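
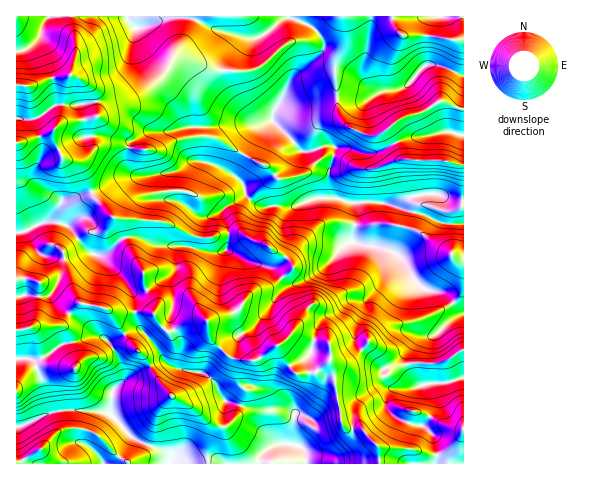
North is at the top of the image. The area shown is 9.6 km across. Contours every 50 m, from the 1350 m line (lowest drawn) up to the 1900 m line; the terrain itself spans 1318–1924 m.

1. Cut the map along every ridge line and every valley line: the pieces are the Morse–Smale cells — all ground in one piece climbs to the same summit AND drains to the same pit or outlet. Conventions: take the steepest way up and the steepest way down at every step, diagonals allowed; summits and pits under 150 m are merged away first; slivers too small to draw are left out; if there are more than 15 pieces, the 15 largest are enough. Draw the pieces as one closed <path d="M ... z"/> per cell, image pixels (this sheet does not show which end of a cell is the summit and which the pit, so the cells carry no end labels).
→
<path d="M463 16l-446 0-1 216 9 0 23-11 15 3 9 6 18 23 6 2 9-1 17-15 8-3 10 2 18 8 28 0 27 7 14-4 19 12 28 8 16 15 11-2 20-12 26-26 8-2 20 4 23 9 16 24 9 9 8 3 13 1 14 17 5 3z"/><path d="M52 221l-12 3-15 8-9 2 1 153 12-16 10-5 37 2 1-8-7-28-6-6-5 0 21-23 21 3 15 6 36 0 15 19 5 0 24-12 8 0 3 2 4 18 18 18 6 2 21 1 22-15 13 24 7 5 18-2 13-12 5 17 8 46 4 5 16 1 4 4 13 14 2 17 83-1 0-85-20 6-24 2-8-11-5-12 0-6 5-10 8-10 18-4 13-13 13-7-5-2-15-19-13-1-8-3-9-9-12-20-7-6-20-7-25-4-7 4-22 24-20 12-11 2-16-15-28-8-19-12-14 4-27-7-28 0-18-8-10-2-8 3-17 15-9 1-6-2-9-9-13-18z"/><path d="M82 303l-5 2-18 21 5 0 6 6 7 28-1 8-37-2-14 9-9 13 1 39 7-1 30-14 48 0 11 4 20 22 31 13 5 5 0 8 89 0 3-9 6-6 10-5 24 2 4 7 1 11 74-1-1-16-13-14-4-4-16-1-4-5-8-46-5-17-13 12-18 2-7-5-13-24-22 15-15 0-12-3-18-18-4-18-3-2-8 0-24 12-5 0-15-19-36 0-15-6z"/><path d="M87 410l-33 2-30 14-7 1-1 36 153 0 0-7-5-5-31-13-23-24z"/><path d="M463 314l-12 6-13 13-18 4-8 10-5 10 0 6 5 12 8 11 29-4 15-5z"/><path d="M292 444l-15 0-10 5-6 6-2 8 46 1 0-11-2-5z"/>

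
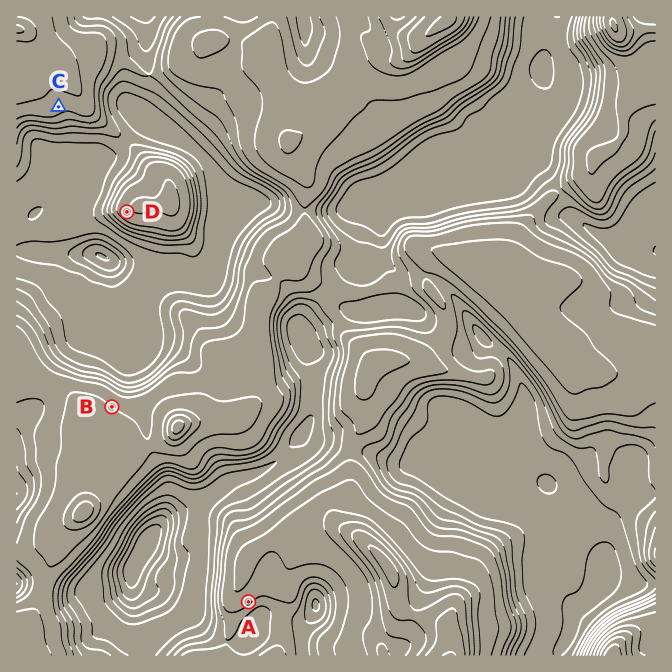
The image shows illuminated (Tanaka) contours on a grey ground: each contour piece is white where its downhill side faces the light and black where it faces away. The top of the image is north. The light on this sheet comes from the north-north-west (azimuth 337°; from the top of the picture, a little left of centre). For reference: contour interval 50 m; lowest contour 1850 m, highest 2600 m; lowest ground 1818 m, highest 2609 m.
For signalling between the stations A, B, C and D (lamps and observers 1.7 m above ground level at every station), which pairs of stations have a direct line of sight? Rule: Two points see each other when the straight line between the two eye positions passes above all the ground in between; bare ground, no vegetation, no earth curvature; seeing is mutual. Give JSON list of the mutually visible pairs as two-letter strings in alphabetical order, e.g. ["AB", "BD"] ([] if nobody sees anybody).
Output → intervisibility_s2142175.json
["BC", "BD", "CD"]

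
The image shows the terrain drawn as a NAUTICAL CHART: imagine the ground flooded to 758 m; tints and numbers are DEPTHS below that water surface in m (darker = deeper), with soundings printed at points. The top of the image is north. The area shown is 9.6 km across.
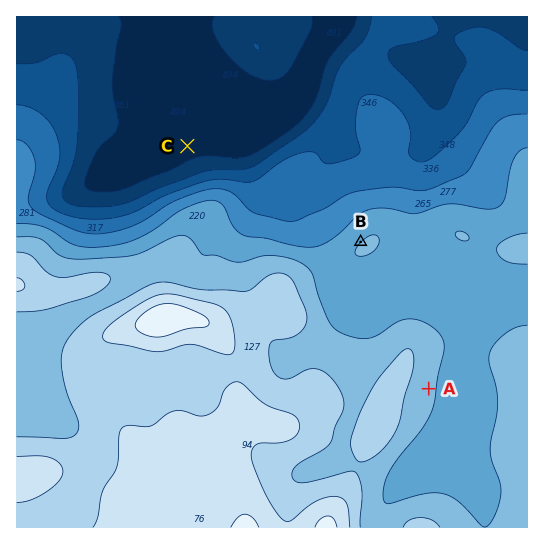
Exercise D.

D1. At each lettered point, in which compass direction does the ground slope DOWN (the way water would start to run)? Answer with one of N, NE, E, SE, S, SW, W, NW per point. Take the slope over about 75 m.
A E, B NW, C N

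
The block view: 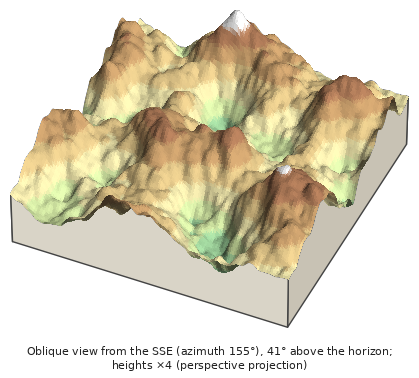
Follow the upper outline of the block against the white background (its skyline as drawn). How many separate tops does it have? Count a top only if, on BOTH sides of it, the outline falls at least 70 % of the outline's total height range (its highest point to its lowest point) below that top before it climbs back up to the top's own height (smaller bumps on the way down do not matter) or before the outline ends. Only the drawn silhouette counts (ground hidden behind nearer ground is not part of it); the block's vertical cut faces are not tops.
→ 0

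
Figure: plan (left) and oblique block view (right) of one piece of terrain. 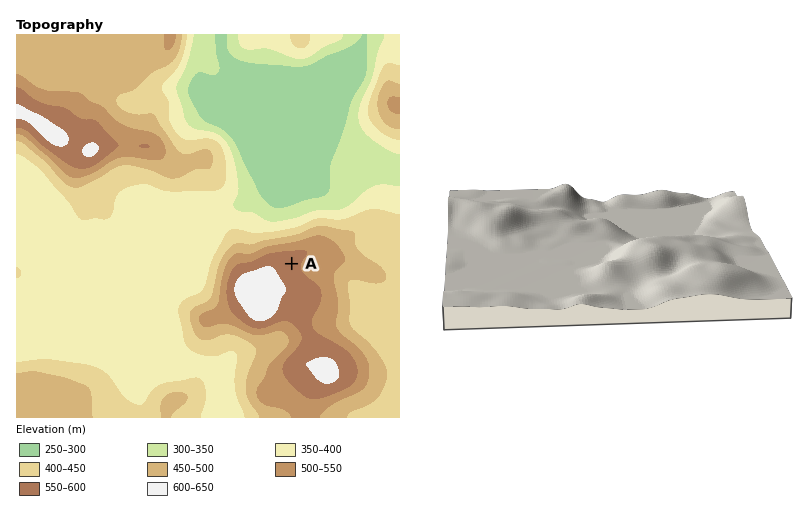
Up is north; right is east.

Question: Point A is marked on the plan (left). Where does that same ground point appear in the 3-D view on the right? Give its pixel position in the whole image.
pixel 677 238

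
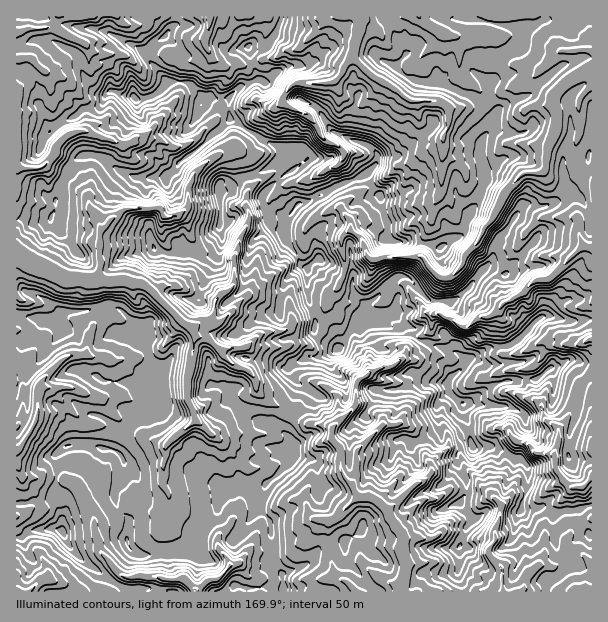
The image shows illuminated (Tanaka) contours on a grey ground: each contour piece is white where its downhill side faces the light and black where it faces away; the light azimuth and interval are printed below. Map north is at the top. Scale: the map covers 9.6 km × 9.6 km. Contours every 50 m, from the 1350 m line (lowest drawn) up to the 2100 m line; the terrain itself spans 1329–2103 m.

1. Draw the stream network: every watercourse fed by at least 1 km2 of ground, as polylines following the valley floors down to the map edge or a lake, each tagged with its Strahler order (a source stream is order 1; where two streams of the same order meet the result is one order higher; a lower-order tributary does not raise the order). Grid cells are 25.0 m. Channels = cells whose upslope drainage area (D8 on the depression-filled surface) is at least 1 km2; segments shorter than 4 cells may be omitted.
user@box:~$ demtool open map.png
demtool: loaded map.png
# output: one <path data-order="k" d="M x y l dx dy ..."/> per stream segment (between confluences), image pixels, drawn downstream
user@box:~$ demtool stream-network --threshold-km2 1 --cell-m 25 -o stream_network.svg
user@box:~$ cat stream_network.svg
<path data-order="1" d="M528 573l-3 6 0 6-1 3-2 2-7 1"/><path data-order="1" d="M228 567l-1 3-9 9-8 0-3 2-9 9-1 0 0 1"/><path data-order="1" d="M318 519l17 0 21-21 3 0 1-1"/><path data-order="2" d="M389 515l3 6 4 4 0 2 6 7 0 23 3 4 0 14-6 12 0 3 2 1"/><path data-order="1" d="M89 509l6 12 0 10 1 2 0 4 3 6 0 6 2 3 9 9 0 2 4 4 0 2 6 6 6 1 2 2 4 0 2-2 25 0 5 3 21 0 12 12"/><path data-order="1" d="M501 506l0 3-1 1 0 8-2 1 0 3-3 6 0 14-6 6 0 7 11 11 1 0 0 3 2 1 0 21 1 0"/><path data-order="1" d="M170 500l-2-8-6-7 0-8 2-1 0-14 1-1 0-14 2-3 9-9 1 0 5-4 1 0 5-5 1 0 5-4 1 0 0-2"/><path data-order="2" d="M360 497l11 0 3 1 12 11 3 6"/><path data-order="1" d="M404 495l-15 15 0 5"/><path data-order="2" d="M353 486l4 11 3 0"/><path data-order="1" d="M212 434l-2 0-12-12-3-2"/><path data-order="1" d="M374 434l-18 18 0 25-3 5 0 4"/><path data-order="1" d="M558 431l0 13-3 5 0 19 6 8 3 6 8 6 10 0 8-8 1-6"/><path data-order="2" d="M195 420l-1-9-6-10 0-26 1-1 0-6 2-2 0-7 1-2 0-6 2-1 0-9 1-2 0-4"/><path data-order="2" d="M39 387l-1 3 0 24-2 2 0 4-6 12-6 8-4 9-3 0"/><path data-order="1" d="M54 387l-15 0"/><path data-order="1" d="M243 368l-4 0-6-3-17-17-1-3"/><path data-order="1" d="M380 368l-5 3-6 1-4 5-5 1-3 3-1 3 0 21-17 17-1 0-6 6 0 10 9 12 0 20 4 9 8 7"/><path data-order="1" d="M84 354l-15 2-6 3-22 22-2 6"/><path data-order="1" d="M246 347l-3 1-16 0-3 2-9-5"/><path data-order="2" d="M215 345l-6-6-3-1-6 0-5-3"/><path data-order="1" d="M567 344l3 0 2 1 6 0 1-1 6-2 3-3 3 0"/><path data-order="3" d="M195 335l-3-5"/><path data-order="3" d="M191 329l-3-2-41-40-1 0-3-3-9 0-6-3-33 0"/><path data-order="1" d="M461 326l1 1 5 0 3-1 9-9 10 0 3-2 11-10 0-2 18-9 13-13 3-2 11 0 3-1 30-30 4-2"/><path data-order="1" d="M230 312l-14 14-18 0-4 4-2 0"/><path data-order="3" d="M95 281l-3 0-2-2-24 0-21-10-3 0-7-5-3 0-12-7-3 0"/><path data-order="1" d="M344 258l0-3-2-1 0-18 5-5 6 0"/><path data-order="1" d="M237 246l0 5-3 4 0 29-1 3-5 4-9 5 0 1-4 6 0 9-2 3-4 5-8 1-7 8-3 0"/><path data-order="2" d="M585 246l6 0"/><path data-order="1" d="M579 237l3 5 0 3 3 1"/><path data-order="2" d="M99 234l0 24 2 2 0 6-2 1 0 12-3 0-1 2"/><path data-order="2" d="M353 231l9 8 1 6 2 1 0 3 1 2 0 3 2 3 4 3 5 0 6-3 39 0 3 3 3 6 10 10 3 2 8 0 3-2 10-10 2-3 0-5 3-6 10-9 8-16 7-8 14-28 16-17 3-1 17 0 4-5 0-10 2-2 0-7 6-12 1-9 2-2 0-15-3-6 0-7 3-6 9-9 9-5 7-6 6-3 3 0"/><path data-order="1" d="M98 222l3 5-2 3 0 4"/><path data-order="1" d="M441 189l0-30 2-1 0-18 1-2 2-7 3-5 0-18-5-4-6-3-28 0-12-11-2 0-7-6-3 0-5-4-3 0-9-8-1 0-14-13-1 0 0-2"/><path data-order="1" d="M198 170l-4 4-2 6-4 8 0 19-11 9-6 0-1 2-3 0-5-3 0-3-3-5-6 0-1 2-27 0-11 9-1 0-5 4 0 2-3 3-1 0-2 4-3 3"/><path data-order="1" d="M344 152l-8-8-3 0-1-1-6-2-6-6 0-3-6-10-8-8-9-4-3 0-6-5-4-1-2-2 0-4 6-8 0-1 8-6 34 0 2-2 3 0 7-7 3-9 8-8"/><path data-order="1" d="M131 143l-3 1-8 0-12-6-4 0-2-1-3 0-1-2-3 0-2-1-3 0-6-3-6 0-1 1-8 2-3 3-1 0-8 7-3 6 0 5-12 12-3 1-21 0-1-3 0-76"/><path data-order="1" d="M33 60l-3-1-13 0"/><path data-order="2" d="M353 57l0-4 1-2 0-7 2-2 0-3 3-6 0-6 1-1 0-9"/><path data-order="1" d="M210 54l-4-7 0-12 3-5 0-7 1-2 0-4"/><path data-order="1" d="M561 51l14 0 1-1 14 0 1 1"/><path data-order="1" d="M84 44l-10-6-6-2-3-3-12-6-8 0-1 2-18 0-5 3-4 0 0 1"/><path data-order="1" d="M455 36l-6 0-12-6-5-4-7-3-6-6"/><path data-order="1" d="M348 17l12 0"/>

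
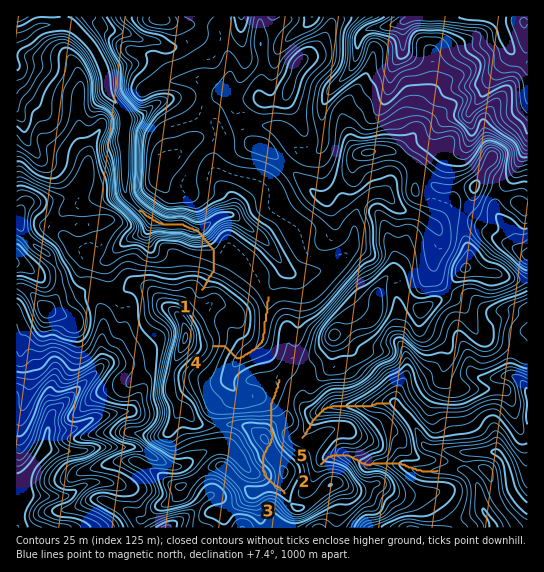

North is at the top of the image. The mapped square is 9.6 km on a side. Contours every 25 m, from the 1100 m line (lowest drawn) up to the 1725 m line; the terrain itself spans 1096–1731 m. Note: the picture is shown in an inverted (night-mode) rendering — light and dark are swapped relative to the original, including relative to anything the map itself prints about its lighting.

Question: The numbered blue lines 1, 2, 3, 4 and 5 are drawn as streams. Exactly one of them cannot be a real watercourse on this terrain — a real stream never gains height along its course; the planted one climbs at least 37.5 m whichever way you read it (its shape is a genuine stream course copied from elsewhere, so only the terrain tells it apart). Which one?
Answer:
3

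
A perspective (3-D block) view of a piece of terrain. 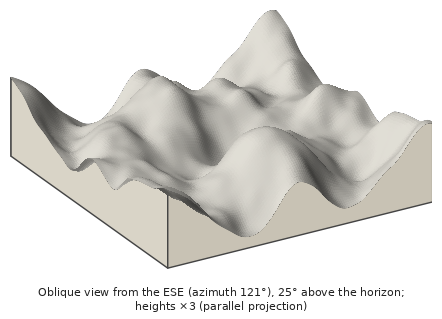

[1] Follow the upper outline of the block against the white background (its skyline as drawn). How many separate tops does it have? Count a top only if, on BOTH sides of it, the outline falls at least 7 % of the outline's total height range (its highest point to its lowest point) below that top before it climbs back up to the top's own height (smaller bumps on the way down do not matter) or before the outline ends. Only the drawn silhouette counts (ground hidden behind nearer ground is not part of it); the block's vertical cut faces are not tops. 3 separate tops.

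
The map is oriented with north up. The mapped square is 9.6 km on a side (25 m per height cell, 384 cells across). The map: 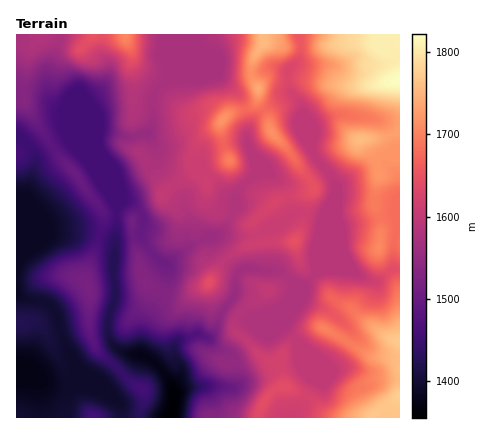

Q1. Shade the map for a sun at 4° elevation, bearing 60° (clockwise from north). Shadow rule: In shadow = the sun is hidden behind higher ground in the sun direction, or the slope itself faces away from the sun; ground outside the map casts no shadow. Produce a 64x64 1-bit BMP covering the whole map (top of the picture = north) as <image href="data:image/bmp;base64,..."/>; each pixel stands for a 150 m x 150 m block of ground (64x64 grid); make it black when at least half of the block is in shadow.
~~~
<image width="64" height="64" href="data:image/bmp;base64,Qk0+AgAAAAAAAD4AAAAoAAAAQAAAAEAAAAABAAEAAAAAAAACAAATCwAAEwsAAAIAAAAAAAAA////AAAAAAAAcDP+PwA+AAAg8f4fAAAAAAH5/n+AHAAAA/n//4AeAAAD8f//gD4AAAfh///Afj4AD8P//8D//g//h///wP/+H/8H//+B//4//h//v4P//D/8f///B//wP/j///4P//4f+f///B/+/B/z///4D/n4D/P/v/AH4fAP89+f8AfD4B/zz49wB4eAP/Pj/zAHjwD/8fH/AAP8AP/x+P8IAfgG/+H4fwwA8A7/wfh/DgDgDv+B8D8EAEAO/gHwegAGH/wAAfB+AB4f+AAB8HwAfh/xAAHw/AB+H/EAAfPAAD4P8QBj44AAHA/wAf/nAAAAD/AH///APAAf8A///8AcAB/wH///4AgAH/A////AAAA/8H/9/4AAAD/g//v/AAAAP+D/8/8AAAAf4P/3/wAAAB/g/+f+HgAGH/D/z/4P4f8/8H/P/Afz///wP5/4A/P+//A/H/mD4/7/4D4/8ffn/P/APH/h/8f4/4B4f8D/z/H/APh/gD/P4/8A8P/hP8fH/gDg/+Fnx8f8AOD/4GPDx//4w//gAcGP//6H/+AAAw///w//4AB/D///H//gH/8P//8f/+Af/w///x//4D//D/AAP//gH/4f4AAf/+AP/h/jgB//4Af+D/+AD//gAf4H/4AH7+AA/xP/4APP4AD/A/xgAcPAAH+B4AAA8cAAP4H4AA=="/>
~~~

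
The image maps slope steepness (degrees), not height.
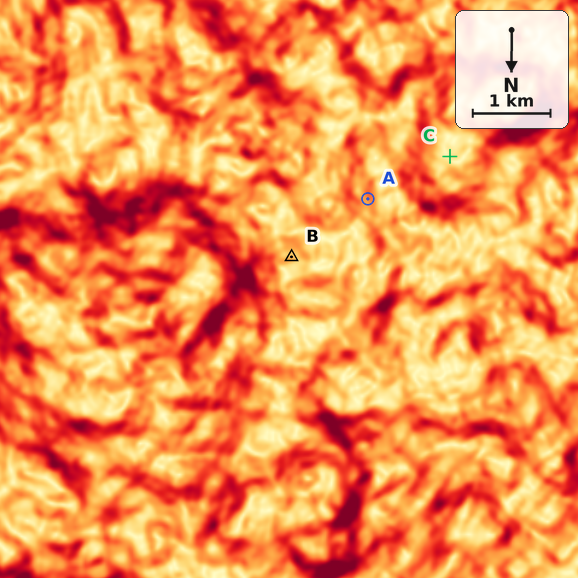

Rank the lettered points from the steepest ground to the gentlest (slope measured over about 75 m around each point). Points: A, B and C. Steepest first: A B C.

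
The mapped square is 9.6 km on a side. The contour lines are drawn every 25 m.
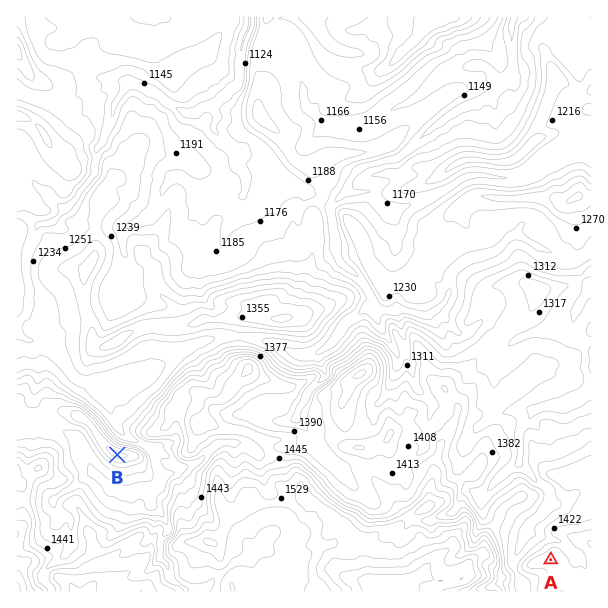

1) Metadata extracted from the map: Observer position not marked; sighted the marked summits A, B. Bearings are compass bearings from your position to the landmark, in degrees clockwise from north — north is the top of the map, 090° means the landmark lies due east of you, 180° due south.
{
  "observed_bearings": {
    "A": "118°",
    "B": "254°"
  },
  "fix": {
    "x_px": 271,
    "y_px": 411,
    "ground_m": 1385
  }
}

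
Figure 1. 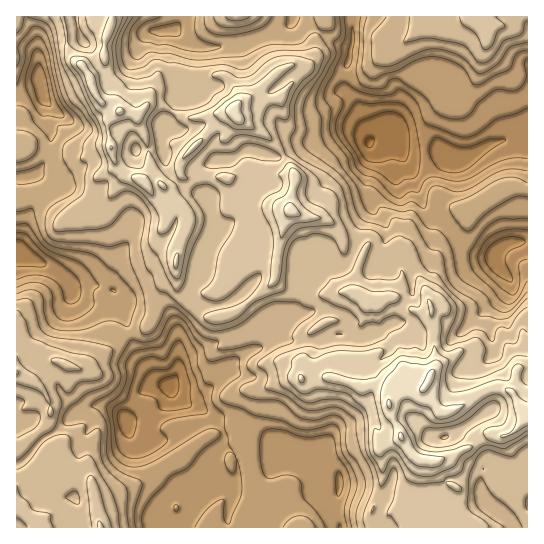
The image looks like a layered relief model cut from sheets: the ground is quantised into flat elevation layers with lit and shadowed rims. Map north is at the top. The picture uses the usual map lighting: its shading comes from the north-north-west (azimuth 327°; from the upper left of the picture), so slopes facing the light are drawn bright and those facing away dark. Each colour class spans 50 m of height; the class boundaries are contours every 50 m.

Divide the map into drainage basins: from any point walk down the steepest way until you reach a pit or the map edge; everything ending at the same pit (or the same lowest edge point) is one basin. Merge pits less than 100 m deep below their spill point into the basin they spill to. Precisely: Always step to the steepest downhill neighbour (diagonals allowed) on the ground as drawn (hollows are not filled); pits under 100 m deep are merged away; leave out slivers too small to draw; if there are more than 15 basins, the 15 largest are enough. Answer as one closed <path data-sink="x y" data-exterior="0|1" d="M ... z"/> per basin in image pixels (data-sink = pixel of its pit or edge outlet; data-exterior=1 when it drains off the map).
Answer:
<path data-sink="170 386" data-exterior="0" d="M181 173l-2 6-8 8-6 2 19 17 4 9 0 10-9 18-3 32-20 18-1 21-6 11-7 6-21 6-35 34-35-11-20-9-8 0-7 3 0 152 3 1 10 9 8 3 6 9 379 0 1-3-4-1-11-13 13-50-12-10-17-33-3-11 0-17 14-18 11 3 11 10 4-4 7-16-4-54-18 0-20-14-5 0-11 7-4 0-19-11-2-2 0-9 8-23-17-9-4-19-6-7-11-5-17-2-11-4-4-4-7 14-5 32-2 2-34-5 0-6 5-20 7-7 8-6 24-4-54-5-2-2-2-19-3-6-43 0z"/><path data-sink="369 142" data-exterior="0" d="M527 16l-201 0-3 10-6 7-2 22-6 10-7 7-8-7-9 3-50 39 4-5 0-5-12-20-6-2-22 2-21-9-5 0-14 9-8 14-4 15-9 10-9-4-11 0-9 6-1 15 7 29 7 10 19 8 5 5 15-1 5 4 5-1 9-9 1-5 2 4 43 0 3 6 2 19 2 2 53 4-4 3-19 2-15 13-5 20 0 5 3 2 31 4 2-2 5-32 7-14 4 4 11 4 12 0 12 4 11 13 3 16 17 9-8 23 0 9 16 12 9 1 4-4 15-6 6-16-3-16 7-3 8-8 14-6 6-12 2-20 8-9 17 7 5 0 36-23 16-1 9 2z"/><path data-sink="17 251" data-exterior="1" d="M127 175l-11 11-11 23-7 7-9 0-10-6 6-8 12-25-26 3-55 19 1 154 14-2 20 9 35 11 35-34 21-6 10-10 3-7 1-21 20-18 1-25 11-25 0-10-4-9-23-22-15 1-5-5z"/><path data-sink="495 258" data-exterior="0" d="M519 187l-16 1-36 23-5 0-17-7-8 9-2 20-6 12-14 6-8 8-7 3 3 16-4 13-6 6 21 14 18 0 4 54-12 25 17 23 12-2 38-23 7-1 13 5 5-7 1-15 11-4 0-176z"/><path data-sink="166 30" data-exterior="0" d="M325 16l-212 0-9 30 0 23 12 16-1 17 6 10 8 0 9 4 9-10 4-15 8-14 14-9 5 0 21 9 15-2 13 2 10 16 2 10 12-7 34-28 9-3 8 7 7-7 6-10 1-18 9-16z"/><path data-sink="39 81" data-exterior="0" d="M62 16l-46 1 1 182 54-19 23-1 15-7 6-6-7-33 0-12 3-5 9-5-13-4-8-8-12-28-16-16-4-9 0-12z"/><path data-sink="495 511" data-exterior="0" d="M527 411l-2 0-1 10-13 12-6 3-20-1-19 14-21 10-13 2 4 2 7 15 16 12 0 12-4 7-17-2-15 18 0 3 105-1z"/>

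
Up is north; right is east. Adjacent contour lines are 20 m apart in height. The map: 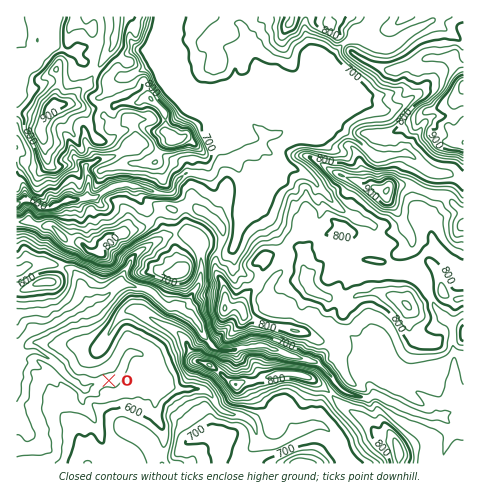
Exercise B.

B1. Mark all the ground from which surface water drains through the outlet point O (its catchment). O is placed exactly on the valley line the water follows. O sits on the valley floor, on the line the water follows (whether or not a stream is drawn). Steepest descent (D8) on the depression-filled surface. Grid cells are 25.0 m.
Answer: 11.009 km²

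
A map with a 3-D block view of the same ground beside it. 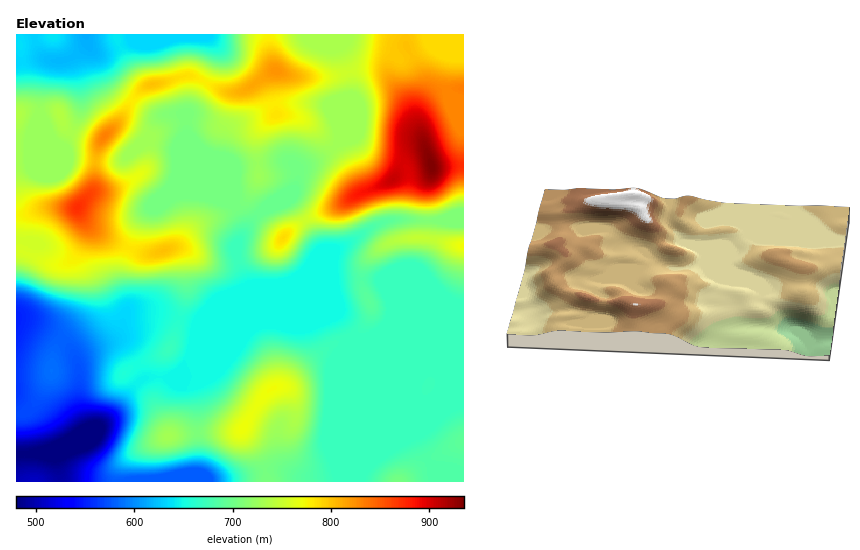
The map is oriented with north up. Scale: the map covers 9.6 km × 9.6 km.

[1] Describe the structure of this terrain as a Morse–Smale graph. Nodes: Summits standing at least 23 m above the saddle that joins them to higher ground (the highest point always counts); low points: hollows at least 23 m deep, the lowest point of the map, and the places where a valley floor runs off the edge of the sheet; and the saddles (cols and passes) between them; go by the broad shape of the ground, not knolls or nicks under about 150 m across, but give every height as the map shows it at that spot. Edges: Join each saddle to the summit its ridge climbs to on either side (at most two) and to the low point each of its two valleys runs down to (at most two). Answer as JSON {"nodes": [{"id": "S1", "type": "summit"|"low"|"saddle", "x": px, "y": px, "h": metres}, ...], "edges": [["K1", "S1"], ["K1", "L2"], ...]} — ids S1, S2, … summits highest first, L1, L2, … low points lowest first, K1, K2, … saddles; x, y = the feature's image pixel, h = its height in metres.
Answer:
{"nodes": [
{"id": "S1", "type": "summit", "x": 432, "y": 165, "h": 935},
{"id": "S2", "type": "summit", "x": 77, "y": 207, "h": 872},
{"id": "S3", "type": "summit", "x": 104, "y": 136, "h": 832},
{"id": "S4", "type": "summit", "x": 277, "y": 71, "h": 823},
{"id": "S5", "type": "summit", "x": 284, "y": 238, "h": 788},
{"id": "S6", "type": "summit", "x": 463, "y": 246, "h": 773},
{"id": "S7", "type": "summit", "x": 272, "y": 389, "h": 772},
{"id": "S8", "type": "summit", "x": 398, "y": 481, "h": 705},
{"id": "L1", "type": "low", "x": 18, "y": 455, "h": 480},
{"id": "L2", "type": "low", "x": 87, "y": 36, "h": 614},
{"id": "K1", "type": "saddle", "x": 96, "y": 161, "h": 804},
{"id": "K2", "type": "saddle", "x": 206, "y": 81, "h": 779},
{"id": "K3", "type": "saddle", "x": 306, "y": 220, "h": 753},
{"id": "K4", "type": "saddle", "x": 350, "y": 72, "h": 752},
{"id": "K5", "type": "saddle", "x": 431, "y": 221, "h": 711},
{"id": "K6", "type": "saddle", "x": 236, "y": 208, "h": 705},
{"id": "K7", "type": "saddle", "x": 456, "y": 337, "h": 671}],
"edges": [["K1", "S2"], ["K1", "S3"], ["K1", "L1"], ["K1", "L2"], ["K2", "S4"], ["K2", "L1"], ["K2", "L2"], ["K3", "S1"], ["K3", "S5"], ["K3", "L1"], ["K4", "S1"], ["K4", "S4"], ["K4", "L1"], ["K5", "S1"], ["K5", "S6"], ["K5", "L1"], ["K6", "S1"], ["K6", "S2"], ["K6", "L1"], ["K7", "S7"], ["K7", "S8"], ["K7", "L1"]]}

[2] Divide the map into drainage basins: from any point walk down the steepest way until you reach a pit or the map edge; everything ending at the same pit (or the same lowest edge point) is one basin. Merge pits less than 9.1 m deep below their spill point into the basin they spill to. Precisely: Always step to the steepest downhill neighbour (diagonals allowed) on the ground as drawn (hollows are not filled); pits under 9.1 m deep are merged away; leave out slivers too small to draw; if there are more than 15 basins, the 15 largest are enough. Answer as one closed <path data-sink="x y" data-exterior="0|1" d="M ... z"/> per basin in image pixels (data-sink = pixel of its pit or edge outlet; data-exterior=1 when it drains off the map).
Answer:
<path data-sink="17 455" data-exterior="1" d="M378 69l-23 1-28 7-27 0-24-7-26 18-13 4-16-2-28-14-10 0-35 9-14 13-14 23-18 17-7 21-1 28-17 21-31 0-21 7-9 0 0 35 12 3 24 11 15-1 9-8 9-16 2-12 0 13-5 10-1 11 10 20 2 15-1 12-4 7-19 17-12 14-5 13-1 15-13 25-10 12-12 4 1 67 447-1 0-392-12 0-10 2-12 8-10 14-1 15-15-29-17-25z"/><path data-sink="87 35" data-exterior="1" d="M269 34l-252 0-1 180 9 1 21-7 31 0 17-21 1-28 7-21 18-17 10-19 14-14 39-12 10 0 28 14 16 2 13-4 24-17z"/><path data-sink="17 318" data-exterior="1" d="M87 226l-1 9-6 13-13 15-15 1-24-11-12-1 1 162 8-1 9-7 17-32 1-15 5-13 7-9 24-22 4-7 0-23-11-24 7-28z"/><path data-sink="344 35" data-exterior="1" d="M405 34l-135 0-1 11 6 25 17 6 35 1 36-8 15 0 6 2 23 31 11 24-2-21 6-26-15-32z"/><path data-sink="426 35" data-exterior="1" d="M463 34l-57 1 1 12 15 32-6 26 2 18 4-15 13-13 17-6 12-1z"/>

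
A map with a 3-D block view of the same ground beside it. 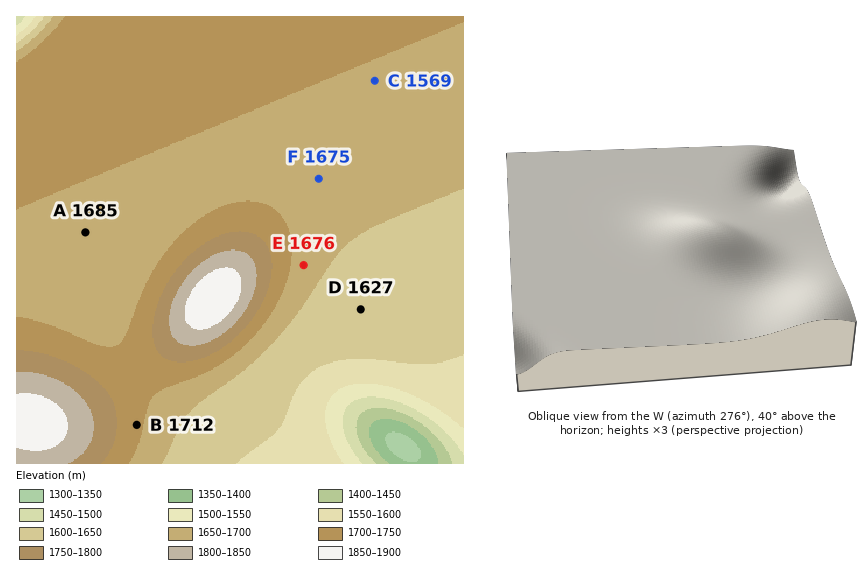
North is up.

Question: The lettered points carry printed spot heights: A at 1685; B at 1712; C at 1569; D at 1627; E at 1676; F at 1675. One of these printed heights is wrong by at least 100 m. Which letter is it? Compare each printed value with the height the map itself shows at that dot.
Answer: C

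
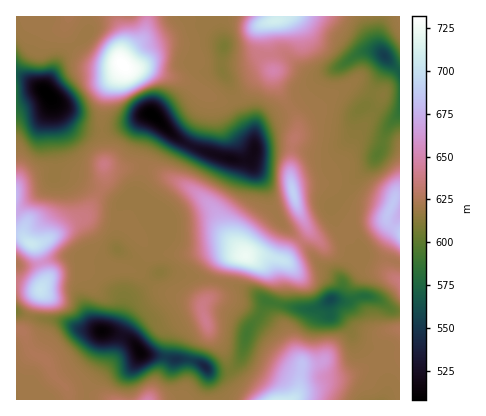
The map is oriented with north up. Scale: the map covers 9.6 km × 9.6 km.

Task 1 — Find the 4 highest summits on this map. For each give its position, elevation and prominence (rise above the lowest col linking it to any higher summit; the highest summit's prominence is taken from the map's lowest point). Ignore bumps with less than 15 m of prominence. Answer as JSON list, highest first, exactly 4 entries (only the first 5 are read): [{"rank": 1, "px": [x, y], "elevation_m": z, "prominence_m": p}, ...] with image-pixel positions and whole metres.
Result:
[{"rank": 1, "px": [122, 64], "elevation_m": 732, "prominence_m": 224}, {"rank": 2, "px": [246, 256], "elevation_m": 724, "prominence_m": 105}, {"rank": 3, "px": [32, 244], "elevation_m": 705, "prominence_m": 83}, {"rank": 4, "px": [40, 290], "elevation_m": 702, "prominence_m": 42}]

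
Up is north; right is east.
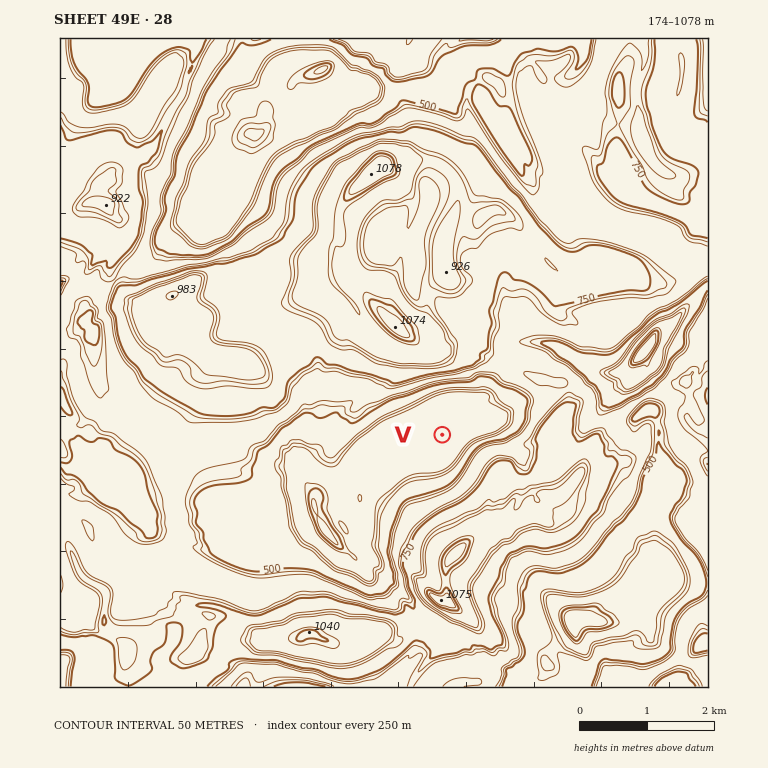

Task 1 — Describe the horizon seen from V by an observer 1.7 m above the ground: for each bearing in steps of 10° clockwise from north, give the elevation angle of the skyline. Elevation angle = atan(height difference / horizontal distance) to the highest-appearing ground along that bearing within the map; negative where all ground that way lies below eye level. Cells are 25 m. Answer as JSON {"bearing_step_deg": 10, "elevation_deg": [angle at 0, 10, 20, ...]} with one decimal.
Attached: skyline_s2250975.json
{"bearing_step_deg": 10, "elevation_deg": [27.9, 24.3, 22.1, 15.9, 13.4, 13.2, 12.7, 11.3, 15.1, 17.3, 18.6, 24.4, 26.3, 26.6, 25.5, 24.3, 24.2, 24.1, 22.0, 18.4, 15.0, 11.1, 9.1, 6.1, 4.4, 5.0, 5.7, 6.5, 10.0, 13.0, 15.4, 17.2, 23.3, 25.6, 27.4, 28.7]}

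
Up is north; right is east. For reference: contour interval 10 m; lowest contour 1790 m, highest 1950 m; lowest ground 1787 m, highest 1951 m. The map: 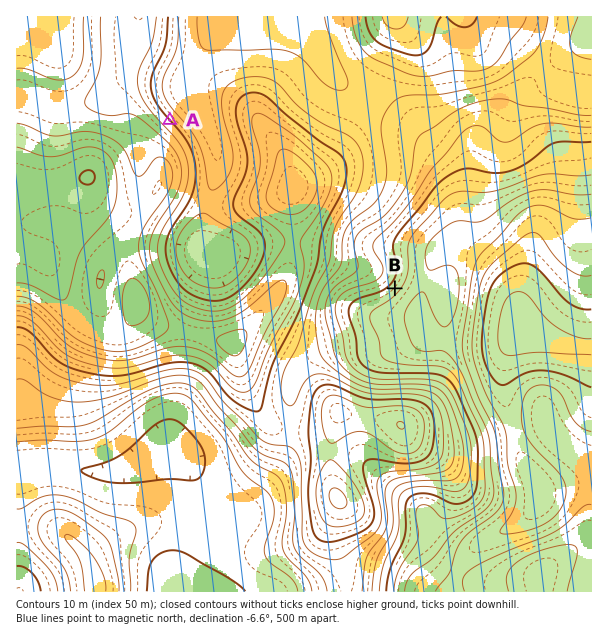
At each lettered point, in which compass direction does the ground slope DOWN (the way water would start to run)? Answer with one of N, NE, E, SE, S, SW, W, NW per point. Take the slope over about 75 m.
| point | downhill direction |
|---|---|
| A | NE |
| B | SE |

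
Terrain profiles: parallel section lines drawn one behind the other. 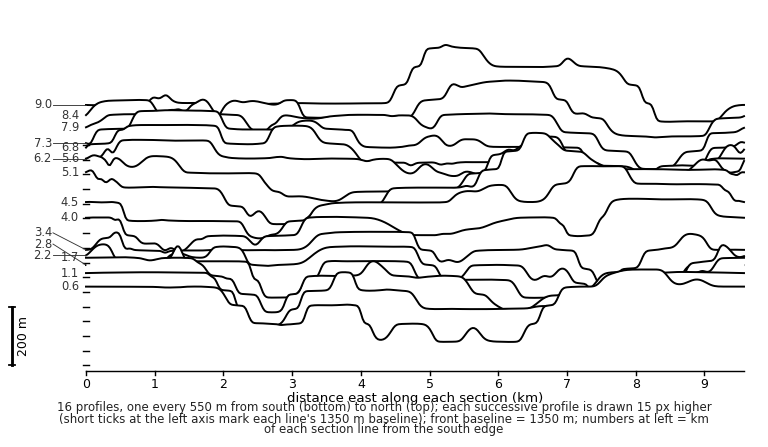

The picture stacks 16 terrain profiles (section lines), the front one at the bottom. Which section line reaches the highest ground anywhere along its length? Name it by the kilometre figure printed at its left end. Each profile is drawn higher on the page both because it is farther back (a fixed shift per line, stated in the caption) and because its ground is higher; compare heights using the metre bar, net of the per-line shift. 5.1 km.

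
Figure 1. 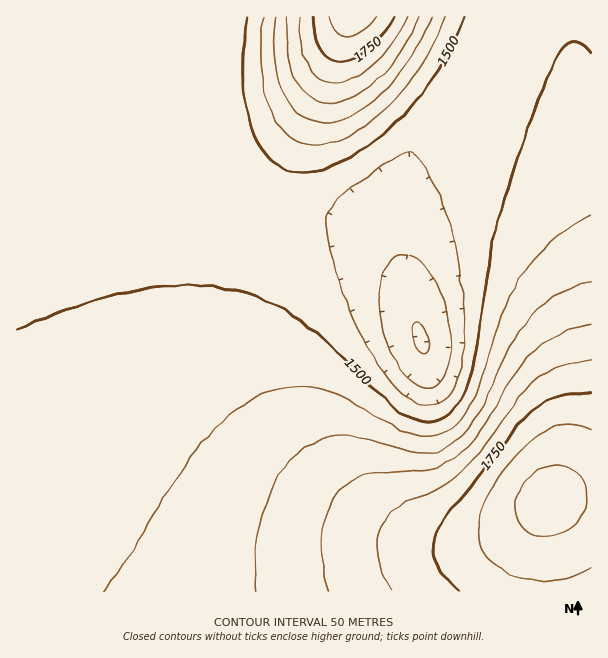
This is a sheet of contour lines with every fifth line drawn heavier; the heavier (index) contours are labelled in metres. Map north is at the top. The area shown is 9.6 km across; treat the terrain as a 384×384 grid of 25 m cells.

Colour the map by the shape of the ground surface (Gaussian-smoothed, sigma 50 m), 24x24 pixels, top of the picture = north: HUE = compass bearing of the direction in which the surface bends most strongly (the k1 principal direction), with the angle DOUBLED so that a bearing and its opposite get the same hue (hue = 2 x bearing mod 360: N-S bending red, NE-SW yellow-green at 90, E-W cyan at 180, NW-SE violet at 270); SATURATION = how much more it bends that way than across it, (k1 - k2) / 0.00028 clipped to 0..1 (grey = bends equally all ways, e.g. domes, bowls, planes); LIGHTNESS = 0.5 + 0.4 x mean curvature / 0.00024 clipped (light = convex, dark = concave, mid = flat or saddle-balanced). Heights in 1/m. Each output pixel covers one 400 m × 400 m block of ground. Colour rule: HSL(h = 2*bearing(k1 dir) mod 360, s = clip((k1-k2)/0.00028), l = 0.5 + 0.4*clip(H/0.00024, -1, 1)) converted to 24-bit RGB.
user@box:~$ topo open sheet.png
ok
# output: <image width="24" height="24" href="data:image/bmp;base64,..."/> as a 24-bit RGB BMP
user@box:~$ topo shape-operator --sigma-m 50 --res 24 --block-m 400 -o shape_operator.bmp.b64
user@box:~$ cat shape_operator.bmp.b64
<image width="24" height="24" href="data:image/bmp;base64,Qk32BgAAAAAAADYAAAAoAAAAGAAAABgAAAABABgAAAAAAMAGAAATCwAAEwsAAAAAAAAAAAAAf36Afn6Afn2BfnyBfnuCfXmDfXiEfnaGfnSIgHOKgXKMhHGOh3KQiXSSinaVineYjHWdlHGio26mpnCVond/no59lZx+f5x6fn6Afn6AfX2BfXyCfHuCfHmDe3eFenaGenSIenKKe3KNfHKPfXOSfXaVe3iZeHageHCpg2izn2O4t2uvsHqPpo+GmqCKhJ6Hfn6Afn6BfX2BfHyCe3qCenmEeHeFd3WHdnSJdHKLc3KOcnORdHiUdoCZdomicYqtZne6ZlbIlVHQy2LNwH6esJaToaSYj6Gbfn+Afn6BfX2BfH2CenuDeXqEd3mFdXeHdHeJcneMcnmPcn+SdIiYdJagcaWtaKi8VYvNOT7ffjTp0ljj1I2zvKSrrKGrlpelfn+Afn+BfX6BfH6Cen2DeXyEd3yFdXuHdHyJcn6McoOQcoyVcpyccKmfarqpXM3HO6bgCyn2Xgz5xFfg3KC+0p+0vJutrJStfn+Afn+BfX+BfH+Ce36DeX6Ed3+FdYCHdIKKcoaNcY6RcJiTbqKRarOOYciTTdywGMDuABnQYALW0E2114p+15eKxI6Ps4ycfoCAfoCBfYCBfICCe4CDeYCEeIKFdoSHdIeKco2NcJOLbpuIaqiBY713WNVyPeWIDLHRAQCEaQOfzjxb3aRp2K55xpmAtYKCfoCAfoCBfYCBfIGCe4GCeoKEeISFdoeHdIqHco6GcJSCbJ57Zq5tYsVdWN5PMONOEmyNCgAzYgtu0HY15s9b2sZrxqd0tIl3f4CAfoGAfYGBfIKBe4KCeoODeIWDd4eDdIqCco5/b5V5a6Btb7JjectZfuFIUsovEhtHEgAzVh1V1doz2utR2NpgxLNps5Buf4CAfoCAfoGAfYGAfIKBeoOBeYWAd4eAdYp9co55b5Zwc6Fqf7NhlMtWrNtDnaA6GwcsEAAzLWRRkecvtuxLwdZZwLtisJZof4B/foB/foF/fYF/fIJ/e4N/eoV+eId9dop5c45zdpVvfqFpkLJhr8ZU0MNAlDEtIQAzBQAzJpZkX+swl+VIq89Vtrpeq5pkf4B/foB/foF/fYF/fYJ+e4N+eoR8eIZ6d4l2eI50fZVwiZ9qn65ivbVVw3s9mCFhMwBcBRduIb6AQuQ2f9hKmsRVqLNdppxjf4B/f4B/foF+foF+fYJ+fIN9e4R7eoZ5e4l3fo11hJNxkZxsp6Vkso9XskVCniKMOwiJFEacKcmRQNRHcclOjblYnKtfoZxjf4B/f4B/f4F+foF+foJ9fYN8fYR7fYZ6f4h4gox2ipFyl5huoJBnp3JbpkhplS2gPB6dKmuqOsGVS8Naa7pVha1dk6Nim5tmf4B/f4B/f4F+f4F+f4J+f4N9f4R8gIV7god5hop3jY90lIxwmYBqnWBgnlCCgj2eQDagP3+oS7OSVbJmaqxdf6NijJxmlJZpgIB/gIF/gIF/gIF+gIJ+gIJ9gYN8goV7hId6iYd3lnBbpIJCoJpAkYJTlFmMd02ZSkycUYegWKWOX6Vua6FkfJtnh5ZqjZJtgIB/gIF/gIF/gIF+gYJ+gYJ9goN9g4R8hoV6k1JurjIzwHAsuacrbZkuOIJFVlOPWWGWXomYY5uKZ5t0bphqe5Rsg5FuiI5wgIB/gIF/gIF/gYF+gYJ+goJ+g4N9hIN8iWyEoiyIxCpI3Foo2aEpmrgvJZUqGItgVn2SZ4iSa5OIbZN4cJJveo9xgY1yhYxzgIB/gYF/gYF/gYF/gYF+goJ+g4J9g4J9eUiSrCCp1iVm50w26JU+1dQ5RrItDZpTC5V4Z4uPcI6Gco57c41zeot0f4p1gox1gIB/gYB/gYB/gYF/gYF+goF+goF+g4B9WSqXlBmx3SiM7kdK85BW5cVVgss/GrFSAI5rH5uRdIqFdYp9dol4eol3fol3gI91gIB/gIB/gYB/gYB/gYB+goB+goB+gn59NReXbhKx2yyz7ldu+ZJw8r9ywtZhMMRNAap/AHx3WJGReId/eYd7e4d5fol5gJV1gIB/gIB/gYB/gYB/gYB+gYB+gn9+gn1+Fg2UQgutzy7W6WWL+5iG+8GQ5deBaMRcFrmPAISFDIiWeYaBeoV9e4V7f4p5gp9ygIB/gIB/gYB/gYB/gYB/gX9+gn9+gn1+ChWSEwOmkCzN326i+Z+X/8ms8tKdssmCN7+cAJOhAFpwYoaMfIR+fIV8gI15iK5ugIB/gIB/gYB/gX9/gX9/gX9+gX5+gn5+ES2TABGWSyjAz3O186Gf/9LA+9e42cqba7KfDpKzAFJ1I3KXfIN/fYV8g5J4k8Fr"/>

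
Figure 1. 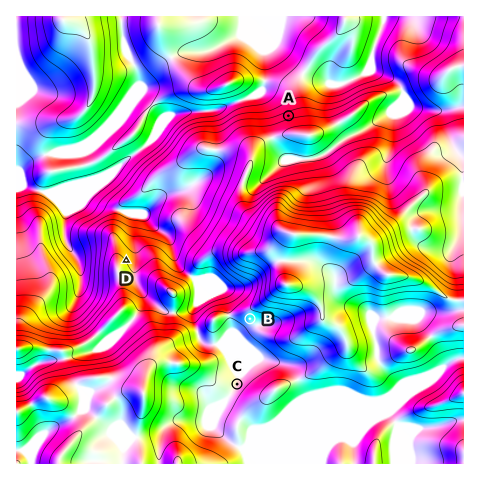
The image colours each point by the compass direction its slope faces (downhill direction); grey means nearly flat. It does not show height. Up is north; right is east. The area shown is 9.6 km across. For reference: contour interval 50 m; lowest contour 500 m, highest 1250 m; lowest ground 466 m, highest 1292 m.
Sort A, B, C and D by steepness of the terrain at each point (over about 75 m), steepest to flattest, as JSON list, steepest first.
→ ["A", "D", "B", "C"]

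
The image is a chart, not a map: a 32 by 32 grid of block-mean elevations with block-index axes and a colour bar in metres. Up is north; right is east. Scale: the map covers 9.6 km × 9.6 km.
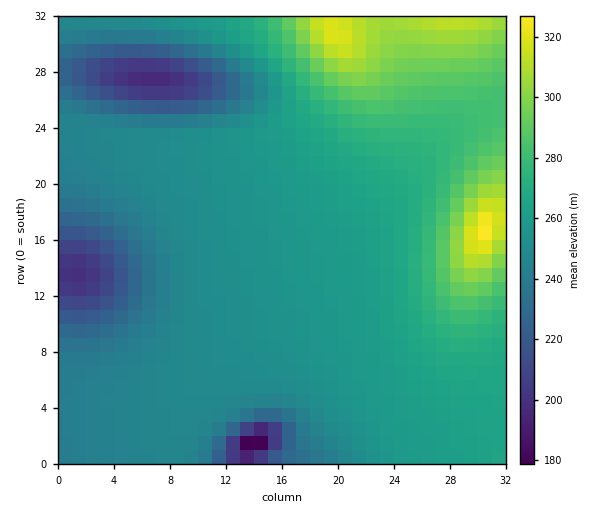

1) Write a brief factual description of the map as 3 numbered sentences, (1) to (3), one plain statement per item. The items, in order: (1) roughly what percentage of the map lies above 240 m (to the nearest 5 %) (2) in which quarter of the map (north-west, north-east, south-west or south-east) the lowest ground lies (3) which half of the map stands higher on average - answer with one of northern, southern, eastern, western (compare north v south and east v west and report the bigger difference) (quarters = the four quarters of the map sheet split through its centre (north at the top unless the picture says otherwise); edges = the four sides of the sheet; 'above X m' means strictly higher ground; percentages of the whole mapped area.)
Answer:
(1) About 85 % of the map lies above 240 m.
(2) The lowest point lies in the south-west quarter of the map.
(3) The eastern half stands higher on average than the western half.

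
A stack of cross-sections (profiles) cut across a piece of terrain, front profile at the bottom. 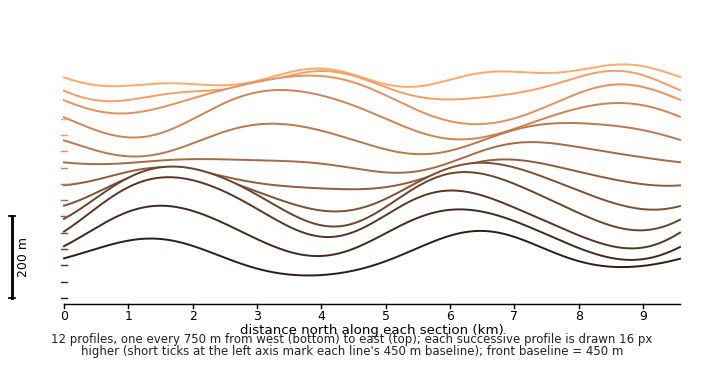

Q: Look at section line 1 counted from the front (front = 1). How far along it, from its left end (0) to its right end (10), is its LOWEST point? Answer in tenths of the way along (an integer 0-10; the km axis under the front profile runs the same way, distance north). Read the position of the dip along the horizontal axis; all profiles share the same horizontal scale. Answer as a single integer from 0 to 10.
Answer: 4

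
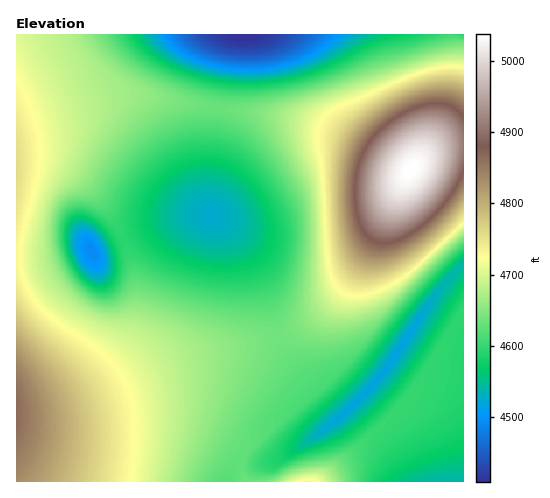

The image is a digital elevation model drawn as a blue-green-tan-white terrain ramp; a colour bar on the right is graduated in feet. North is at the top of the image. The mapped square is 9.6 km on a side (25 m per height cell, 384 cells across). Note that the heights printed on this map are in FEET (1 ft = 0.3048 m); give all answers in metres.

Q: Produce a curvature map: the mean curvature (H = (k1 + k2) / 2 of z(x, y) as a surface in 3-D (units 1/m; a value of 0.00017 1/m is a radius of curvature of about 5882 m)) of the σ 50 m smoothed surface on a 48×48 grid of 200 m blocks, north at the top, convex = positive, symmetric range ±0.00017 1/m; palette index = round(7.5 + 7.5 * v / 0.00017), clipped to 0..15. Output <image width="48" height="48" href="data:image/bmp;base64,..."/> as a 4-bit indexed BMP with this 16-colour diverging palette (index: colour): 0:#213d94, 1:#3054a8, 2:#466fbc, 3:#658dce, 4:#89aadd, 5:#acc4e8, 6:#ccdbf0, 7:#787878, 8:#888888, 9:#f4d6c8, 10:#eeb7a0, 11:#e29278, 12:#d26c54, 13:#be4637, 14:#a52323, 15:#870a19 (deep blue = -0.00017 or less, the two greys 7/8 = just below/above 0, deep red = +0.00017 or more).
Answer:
<image width="48" height="48" href="data:image/bmp;base64,Qk32BAAAAAAAAHYAAAAoAAAAMAAAADAAAAABAAQAAAAAAIAEAAATCwAAEwsAABAAAAAAAAAAlD0hAKhUMAC8b0YAzo1lAN2qiQDoxKwA8NvMAHh4eACIiIgAyNb0AKC37gB4kuIAVGzSADdGvgAjI6UAGQqHAIiIiIiIiIiIiHd3ZpVCeqzZiHd3iIiHd4iIiIiIiIiIiId3d5QwGIisl3d4iIiIiIiIiIiIiIiIiId3d6VWIGd4uXeIiIiIiIiIiIiIiIiIiIh3d4p2YwR3i6iIiIiIiIiIiIiIiIiIiIh3d3m3ZkA3d7uIiIiIiIiIiIiIiIiIiIiHd3eLh3YBd3q4iIiIiIiIiIiIiIiIiIiId3d4uXdhBniriIiIiIiIiIiIiIiIiIiIh3d3iqd3MGeKuIiIiIiIiIiIiIiIiIiIiHd3d6uHdAZ4q4iIiIiIiIiIiIiIiIiIiId3d3nIh0Bni6iIiIiIiIiIiIiIiIiIiIiHd3ecmIQGeMmIiIiIiIiIiIiIiIiIiIiId3d4uYgxd5uIiIiIiIiIiIiIiIiIiIiId3d3i4dxN3qoiIiIiIiIiIiIiIiIiIiHd3d3eLd2BnjId4d3d3eIiIiIiIiIiIiId3d3d5p3QHebh3d3d3eIiIiIiIiIiIiIiIiId3qXYDeLl3d3d3iIiIiIiIiIiIiHeIiIiHi3ZQZ4yHd3d4iYiIiIiIiIiIiHeIiIiIeadhF3q3d3d4mYiJiIiIiIiIiHd4iIiIiLhmBHi3d3eKp2aJiIiIiIiIh3d4iIiIiJt2QGeHd3irhDWZiIiHd3d3d3d3iIiZiIqWYQeHd3nJQRWqiHd3d3d3d3Z3eIiZmYi4ZQJ3d4u1EBa6h3d3d3d3d3ZneIiZmYibdlA3d5yRERe6h3d3d3d3d3ZneIiZmZiKp2QHd6tQISnJd3d3d3d3d3Zmd4iZmZmIuWZXeLowIFu4d3d3d3d3d3Zmd4iZmZmYi5ZnebggApynd3d3d3d3d3ZmZ4iZmqqZiKp3eachFruHd3d3d3d3d3dmZ3iZqqqpmIm3eZczWbmHd3d3d3d3d3dmZ3iJqqqqmYiHeJdWiqh3d3d3d3d3d3dmZniJqqqqqZiHeIh4mYd3d3d3d3d3d3d2ZniJmqu6qpmHeIiJmId3d3d3d3d3d3d3ZneJmqu7qqmHeIiIiHd3d3d3d3d3d3d3ZneJmqu7uqmXd4iIiHd3d3d3d3d3d3d4dneImqq7u6qXd4iIiIh3d3d3d3d3d3eIhmd4maq7u6qXd3iIiIiHd3d3d3d3d3iIh2d4mZqru6qnd3iIiIiIh3d3d3d3d4iIiHd4iZqqu6qnd3eIiIiIiId3d3d3eIiIiId3iJmqqqqnd3d4iIiIiIiIiIiIiIiIiId3eImaqqqnd3d3iIiIiIiIiJmZmZmZmZh2d4iZqqqnd3d3eIiIiImaqqqqqqqqqpmHd3iJmaqXd3d3d3iImaqqqqqZmZmZmZmYd3eImZmXd3d3d3iJqqqZmZmZiIiIiIiId3d4iJmXd3d3eImZmZmIiIh3d3d3d3iIh3d3iImXd3d3iJmYiId3d2ZmZmZmZ3d3iHd3eIiHd3d4iIiId3dmZlVVVVVmZmd3eHdnd4iHd3eIiIh3dmZlVVVVVVVVZmd3eIdmd3iXd3eIiHd2ZmVVVURFVVVWZmd3iIh2Z3qw=="/>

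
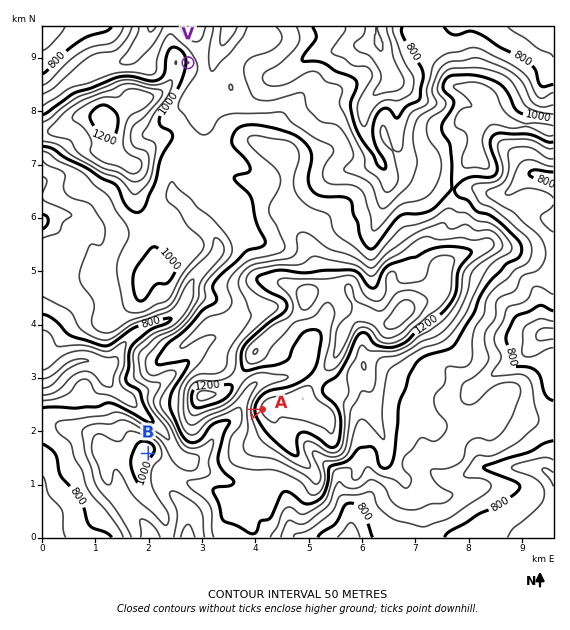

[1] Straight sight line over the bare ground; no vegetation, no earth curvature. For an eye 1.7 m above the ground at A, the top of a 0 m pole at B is visible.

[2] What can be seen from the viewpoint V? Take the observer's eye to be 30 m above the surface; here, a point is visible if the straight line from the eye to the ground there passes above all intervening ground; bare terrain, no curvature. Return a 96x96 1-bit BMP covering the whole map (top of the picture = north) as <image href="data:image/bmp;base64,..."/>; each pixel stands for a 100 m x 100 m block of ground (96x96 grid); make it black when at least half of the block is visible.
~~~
<image width="96" height="96" href="data:image/bmp;base64,Qk2+BAAAAAAAAD4AAAAoAAAAYAAAAGAAAAABAAEAAAAAAIAEAAATCwAAEwsAAAIAAAAAAAAA////AAAAAAAAAAAAAAAAAAAAAAAAAAAAAAAAAAAAAAAAAAAAAAAAAAAAAAAAAAAAAAAAAAAAAAAAAAAAAAAAAAAAAAAAAAAAAAAAAAAAAAAAAAAAAAAAAAAAAAAAAAAAAAAAAAAAAAAAAAAAAAAAAAAAAAAAAAAAAAAAAAAAAAAAAAAAAAAAAAAAAAAAAAAAAAAAAAAAAAAAAAAAAAAAAAAAAAAAAAAAAAAAAAAAAAAAAAAAAAAAAAAAAAAAAGAAAAAAAAAAAAAAAHAAAAAAAAAAAAAAADAAAAAAAAAAAAAAAAAAAAAAAAAAAAAAAAAAAAAAAAAAAAAAAAAAAAAAAAAAAAAAAAAAAAAAAAAAAAAAAAAAAAAAAAAAAAAAAAAAAAAAAAAAAAAAAAAAAAAAAAAAAAAAAAAAAAAAAAAAAAAAAAA4AAAAAAAAAAAAAAA/4AAAAAAAAAAAAAA/8AAAAAAAAAAAAAAf+AAAAAAAAAAAAAAP+AAAAAAAAAAAAAAH+AAAAAAAAAAAAAAD+AAAAAAAAAAAAAAB/AAAAAAAAAAAAAMA/gAAAAAAAAAAAAHAf4AAAAAAAAAAAADgH4AAAAAAAAAAAABwD8AAAAAAAAAAAAA4B/AAAAAAAAAAAAAeADgAAAAAAAAAAAAP8AAAQMAAAAAAAAAP/AAAAeAAAAAAAAAH+AAAAfAAAAAAAAADwAAAAfgAAAAAAAABAAAAAfgAAAAAAAAAAAHAAf8AAAAAAAAAAAHhg//AAAAAAAAB+AP/w8fAAAAAADAA////58PgAAAAAHAAf///8cPgAAAAAH+AP///8ePgAAAAAD/AH///4PPwAAAAAD/gD///gD/4AAAAAB/wB//+AA/+AAAAAB/4B/P8AA//wAAAAA/4B8P4AAf/8AAAAA/wAAfwAAf/8AAAAA/wAAfgAAfHOAAAAAfgAIfAAAfjOAAAAAPgAIPAAAfzEAAAAAHAAOeAAA/7AAAAAADAAP8AAA/7AAAAAAAAAP4AAA//AAAAAAAAAPwAAA/4AAAAAAAAAPgAAA/4AAAAAAAAAcAAAAf4AAAAAAAAB4AAAAf8AAAAAAA4HwAAAAf8AAAAAAg//gAAAAf+AAAAABg//AAAAA/+AAAAAPgf8AAAAA//AAAAAfwf4AAAAA//gAAAAHwPwAAAAB//wAAAADwP+H4OAB//wAAAAB8f//8eAJ//wAAAAA////+/AZ//wAAAAAf///+HAR//wAAAAAP///wHAR/+AAAAAAH///gDAZ/+AAAAAAD///wAAB//GAAAAAB///wAAA//cAAAAAB//H8IAAf/8AAAABw/8B+MAAf/4AAAAH8f8A/GAAP/wAAAAAOf8AfDAAP/wAAAAAD/8AfgAAf/gAAAAAB/8APgAAf/AAAAAAB/8AHwAA//gAAAAAB/+DDwCB//wAAAAAB///AQCD//wAAAAAA///AAAH//wAAAAAAf//AAAH//gAAAAAAP//AAAH+/gAAAAAAf//AAAH8DgAAAAAAfv+AAAH+AgAAAAAA/n8AAAD+AAAA="/>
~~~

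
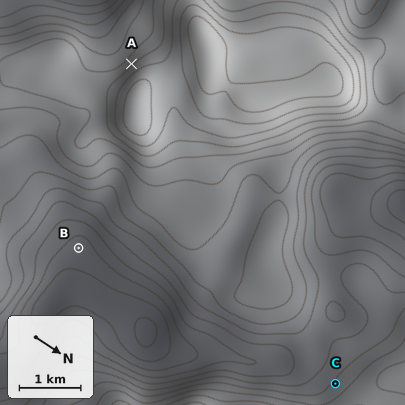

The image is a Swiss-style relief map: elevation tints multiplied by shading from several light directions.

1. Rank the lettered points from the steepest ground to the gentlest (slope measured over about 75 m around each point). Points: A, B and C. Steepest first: A C B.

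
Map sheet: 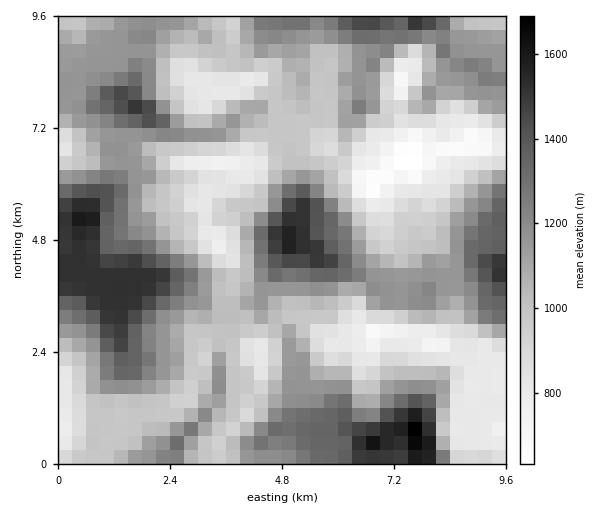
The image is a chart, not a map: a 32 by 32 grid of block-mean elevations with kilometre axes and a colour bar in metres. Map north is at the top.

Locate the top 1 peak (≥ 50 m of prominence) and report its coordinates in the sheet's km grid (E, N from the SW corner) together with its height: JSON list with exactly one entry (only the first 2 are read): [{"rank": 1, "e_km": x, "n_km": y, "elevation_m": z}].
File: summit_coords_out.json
[{"rank": 1, "e_km": 7.61, "n_km": 0.66, "elevation_m": 1696}]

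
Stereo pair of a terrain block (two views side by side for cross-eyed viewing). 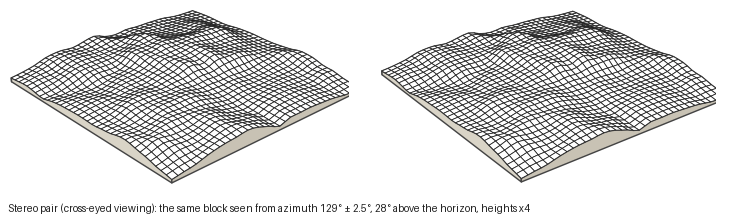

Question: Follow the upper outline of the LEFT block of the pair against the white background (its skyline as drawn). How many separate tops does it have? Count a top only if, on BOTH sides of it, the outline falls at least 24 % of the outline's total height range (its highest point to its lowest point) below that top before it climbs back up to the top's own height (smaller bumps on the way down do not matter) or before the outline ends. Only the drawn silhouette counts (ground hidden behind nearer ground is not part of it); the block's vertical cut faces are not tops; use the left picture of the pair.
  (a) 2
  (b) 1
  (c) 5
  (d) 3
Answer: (a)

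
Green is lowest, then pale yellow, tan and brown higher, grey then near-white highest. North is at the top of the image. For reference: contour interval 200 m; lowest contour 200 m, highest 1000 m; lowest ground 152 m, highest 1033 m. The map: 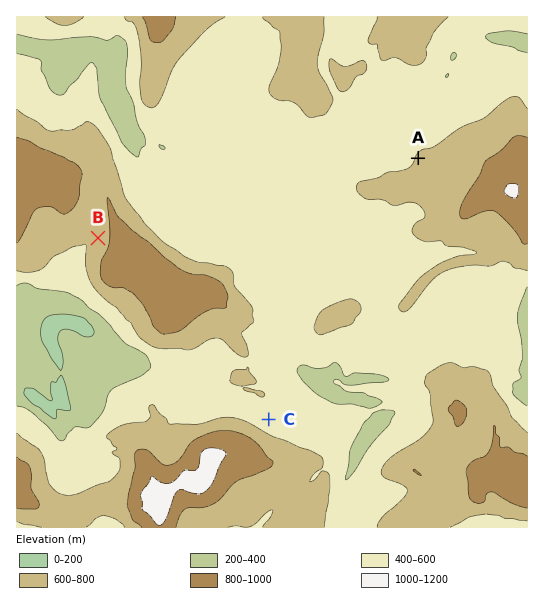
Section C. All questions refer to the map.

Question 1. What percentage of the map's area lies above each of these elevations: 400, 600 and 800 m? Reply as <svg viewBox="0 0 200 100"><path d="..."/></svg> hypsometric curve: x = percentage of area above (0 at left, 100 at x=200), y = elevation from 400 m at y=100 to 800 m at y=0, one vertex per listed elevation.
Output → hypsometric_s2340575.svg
<svg viewBox="0 0 200 100"><path d="M182 100l-106-50-54-50"/></svg>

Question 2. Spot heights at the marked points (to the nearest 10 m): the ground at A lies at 630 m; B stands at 740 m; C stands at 540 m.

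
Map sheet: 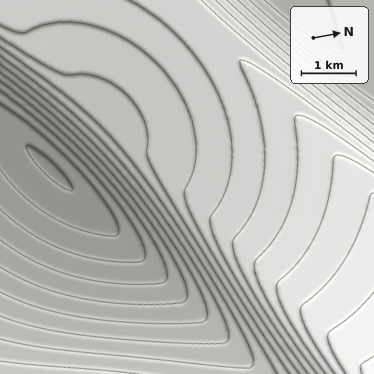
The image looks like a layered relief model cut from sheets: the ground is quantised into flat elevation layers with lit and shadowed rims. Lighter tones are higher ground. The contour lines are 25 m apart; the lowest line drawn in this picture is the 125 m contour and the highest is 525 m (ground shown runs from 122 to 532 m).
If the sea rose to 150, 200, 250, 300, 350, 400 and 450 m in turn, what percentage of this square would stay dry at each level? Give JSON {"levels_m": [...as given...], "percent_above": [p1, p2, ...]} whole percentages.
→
{"levels_m": [150, 200, 250, 300, 350, 400, 450], "percent_above": [95, 86, 76, 63, 43, 23, 11]}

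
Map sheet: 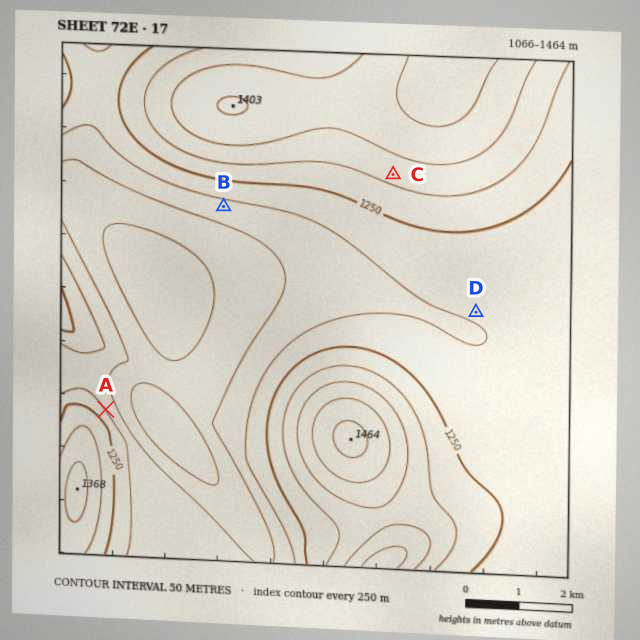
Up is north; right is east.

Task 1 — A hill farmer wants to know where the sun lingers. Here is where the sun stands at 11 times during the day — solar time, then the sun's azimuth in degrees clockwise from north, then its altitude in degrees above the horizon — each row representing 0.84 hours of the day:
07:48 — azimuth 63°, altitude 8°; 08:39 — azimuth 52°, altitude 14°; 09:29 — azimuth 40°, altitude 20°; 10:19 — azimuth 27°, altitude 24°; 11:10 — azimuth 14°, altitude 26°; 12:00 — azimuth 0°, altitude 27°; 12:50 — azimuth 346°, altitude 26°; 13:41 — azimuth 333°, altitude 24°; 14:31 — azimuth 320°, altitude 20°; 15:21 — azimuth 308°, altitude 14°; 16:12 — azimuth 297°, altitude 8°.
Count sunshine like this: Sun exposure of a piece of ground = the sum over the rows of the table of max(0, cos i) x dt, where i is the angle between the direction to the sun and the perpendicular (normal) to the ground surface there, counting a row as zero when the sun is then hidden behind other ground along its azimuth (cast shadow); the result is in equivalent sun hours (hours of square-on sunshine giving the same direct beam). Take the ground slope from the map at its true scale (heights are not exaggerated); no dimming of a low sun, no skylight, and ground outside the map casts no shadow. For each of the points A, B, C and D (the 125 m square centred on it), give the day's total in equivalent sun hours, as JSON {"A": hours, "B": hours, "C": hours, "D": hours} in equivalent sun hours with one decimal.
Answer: {"A": 3.8, "B": 2.3, "C": 2.4, "D": 3.0}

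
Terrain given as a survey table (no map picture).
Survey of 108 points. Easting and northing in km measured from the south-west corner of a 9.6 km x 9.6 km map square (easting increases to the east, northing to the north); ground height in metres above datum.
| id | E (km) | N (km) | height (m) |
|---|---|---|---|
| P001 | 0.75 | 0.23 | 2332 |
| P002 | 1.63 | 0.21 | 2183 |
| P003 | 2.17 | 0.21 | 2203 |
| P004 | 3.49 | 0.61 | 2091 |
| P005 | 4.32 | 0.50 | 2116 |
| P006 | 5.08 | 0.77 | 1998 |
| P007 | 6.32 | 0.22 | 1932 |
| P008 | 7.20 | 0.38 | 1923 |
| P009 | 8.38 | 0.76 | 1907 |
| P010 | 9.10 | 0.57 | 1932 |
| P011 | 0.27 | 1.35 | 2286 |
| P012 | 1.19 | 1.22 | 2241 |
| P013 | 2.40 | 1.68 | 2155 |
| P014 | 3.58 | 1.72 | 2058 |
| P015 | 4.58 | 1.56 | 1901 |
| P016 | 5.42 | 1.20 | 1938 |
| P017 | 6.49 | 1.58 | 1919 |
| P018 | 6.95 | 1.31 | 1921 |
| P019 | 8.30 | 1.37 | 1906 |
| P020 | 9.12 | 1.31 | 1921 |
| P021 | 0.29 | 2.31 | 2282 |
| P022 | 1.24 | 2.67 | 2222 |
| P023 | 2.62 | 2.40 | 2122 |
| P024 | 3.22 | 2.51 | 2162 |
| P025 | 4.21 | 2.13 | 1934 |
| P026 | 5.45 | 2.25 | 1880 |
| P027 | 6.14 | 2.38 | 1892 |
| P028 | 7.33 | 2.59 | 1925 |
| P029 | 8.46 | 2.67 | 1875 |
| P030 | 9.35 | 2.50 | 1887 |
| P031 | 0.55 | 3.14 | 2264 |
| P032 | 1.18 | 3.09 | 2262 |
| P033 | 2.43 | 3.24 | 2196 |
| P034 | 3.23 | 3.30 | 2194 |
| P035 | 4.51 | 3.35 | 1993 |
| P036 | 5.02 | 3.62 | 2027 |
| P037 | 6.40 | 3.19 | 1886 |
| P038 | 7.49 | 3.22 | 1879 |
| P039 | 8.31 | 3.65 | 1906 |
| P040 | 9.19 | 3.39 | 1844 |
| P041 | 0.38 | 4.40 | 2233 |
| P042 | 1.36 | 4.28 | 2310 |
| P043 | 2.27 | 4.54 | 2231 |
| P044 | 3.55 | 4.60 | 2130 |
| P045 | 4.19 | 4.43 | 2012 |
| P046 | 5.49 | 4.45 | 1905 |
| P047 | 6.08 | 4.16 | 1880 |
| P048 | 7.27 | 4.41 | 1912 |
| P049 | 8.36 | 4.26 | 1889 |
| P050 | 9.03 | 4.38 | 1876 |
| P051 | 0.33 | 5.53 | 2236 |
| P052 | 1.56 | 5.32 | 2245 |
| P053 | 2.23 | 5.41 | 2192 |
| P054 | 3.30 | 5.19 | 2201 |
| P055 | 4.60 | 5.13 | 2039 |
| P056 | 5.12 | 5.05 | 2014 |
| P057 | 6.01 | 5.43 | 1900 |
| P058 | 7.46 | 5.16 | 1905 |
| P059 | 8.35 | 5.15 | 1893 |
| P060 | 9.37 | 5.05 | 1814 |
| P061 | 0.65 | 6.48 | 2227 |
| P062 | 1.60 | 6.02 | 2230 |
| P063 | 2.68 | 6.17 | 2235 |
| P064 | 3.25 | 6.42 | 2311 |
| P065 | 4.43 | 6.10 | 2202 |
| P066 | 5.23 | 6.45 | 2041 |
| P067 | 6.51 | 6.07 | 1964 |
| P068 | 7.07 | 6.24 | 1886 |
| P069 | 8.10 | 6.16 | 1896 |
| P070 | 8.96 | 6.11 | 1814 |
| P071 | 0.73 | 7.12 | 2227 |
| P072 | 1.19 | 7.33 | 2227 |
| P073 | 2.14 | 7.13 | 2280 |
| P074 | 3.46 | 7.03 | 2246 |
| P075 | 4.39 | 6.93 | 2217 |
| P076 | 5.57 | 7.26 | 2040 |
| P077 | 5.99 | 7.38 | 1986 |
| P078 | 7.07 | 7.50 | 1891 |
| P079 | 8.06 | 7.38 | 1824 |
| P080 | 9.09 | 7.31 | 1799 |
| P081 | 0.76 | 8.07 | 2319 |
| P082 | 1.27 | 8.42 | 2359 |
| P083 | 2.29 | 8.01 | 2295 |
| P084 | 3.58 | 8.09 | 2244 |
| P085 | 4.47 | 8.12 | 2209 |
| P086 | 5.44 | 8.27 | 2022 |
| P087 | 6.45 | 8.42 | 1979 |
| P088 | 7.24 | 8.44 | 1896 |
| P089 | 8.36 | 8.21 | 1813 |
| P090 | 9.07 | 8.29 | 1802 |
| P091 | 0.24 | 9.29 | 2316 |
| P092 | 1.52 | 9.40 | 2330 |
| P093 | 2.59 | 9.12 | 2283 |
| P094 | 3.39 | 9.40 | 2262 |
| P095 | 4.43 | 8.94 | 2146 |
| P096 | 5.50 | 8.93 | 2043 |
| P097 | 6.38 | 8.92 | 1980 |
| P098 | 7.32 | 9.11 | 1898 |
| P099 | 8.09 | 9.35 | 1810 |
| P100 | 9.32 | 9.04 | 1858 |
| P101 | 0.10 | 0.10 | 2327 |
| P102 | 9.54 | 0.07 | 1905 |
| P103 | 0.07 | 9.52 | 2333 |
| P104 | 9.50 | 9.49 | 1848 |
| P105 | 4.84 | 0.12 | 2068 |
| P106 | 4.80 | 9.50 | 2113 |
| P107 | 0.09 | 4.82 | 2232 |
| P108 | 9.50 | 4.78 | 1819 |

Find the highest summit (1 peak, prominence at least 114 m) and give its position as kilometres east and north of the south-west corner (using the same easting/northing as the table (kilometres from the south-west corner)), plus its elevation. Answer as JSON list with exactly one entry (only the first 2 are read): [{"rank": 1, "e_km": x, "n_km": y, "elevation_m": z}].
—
[{"rank": 1, "e_km": 1.16, "n_km": 8.61, "elevation_m": 2380}]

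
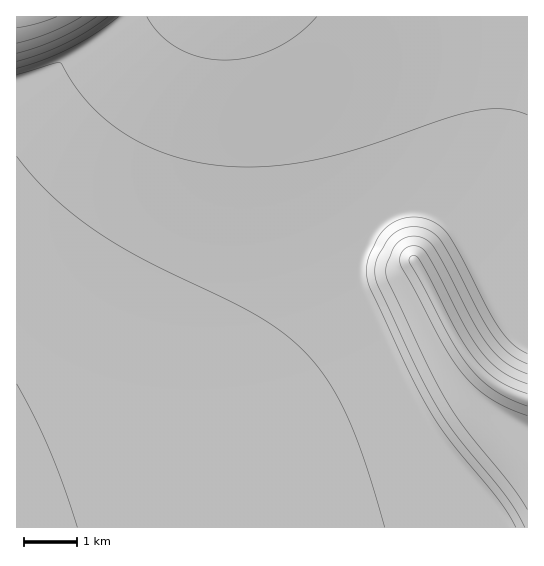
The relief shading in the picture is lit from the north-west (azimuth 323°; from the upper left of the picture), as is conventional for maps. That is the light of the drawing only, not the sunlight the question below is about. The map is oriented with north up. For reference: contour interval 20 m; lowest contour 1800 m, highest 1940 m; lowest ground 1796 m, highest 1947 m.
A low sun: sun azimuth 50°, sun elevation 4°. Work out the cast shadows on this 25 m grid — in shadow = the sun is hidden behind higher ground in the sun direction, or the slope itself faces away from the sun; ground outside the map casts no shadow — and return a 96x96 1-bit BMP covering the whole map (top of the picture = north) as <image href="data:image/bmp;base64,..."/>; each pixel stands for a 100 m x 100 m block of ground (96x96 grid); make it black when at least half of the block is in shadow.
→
<image width="96" height="96" href="data:image/bmp;base64,Qk2+BAAAAAAAAD4AAAAoAAAAYAAAAGAAAAABAAEAAAAAAIAEAAATCwAAEwsAAAIAAAAAAAAA////AAAAAAAAAAAAAAAAAAAAAH8AAAAAAAAAAAAAAP8AAAAAAAAAAAAAAf8AAAAAAAAAAAAAAf8AAAAAAAAAAAAAA/8AAAAAAAAAAAAAB/8AAAAAAAAAAAAAD/4AAAAAAAAAAAAAH/wAAAAAAAAAAAAAP/gAAAAAAAAAAAAAf/gAAAAAAAAAAAAAf/AAAAAAAAAAAAAA/+AAAAAAAAAAAAAB/8AAAAAAAAAAAAAD/4AAAAAAAAAAAAAH/wAAAAAAAAAAAAAH/gAAAAAAAAAAAAAP/gAAAAAAAAAAAAAf/AAAAAAAAAAAAAAf+AAAAAAAAAAAAAA/8AAAAAAAAAAAAAB/4A8AAAAAAAAAAAB/4D8AAAAAAAAAAAD/wP8AAAAAAAAAAAD/gf8AAAAAAAAAAAH/g/wAAAAAAAAAAAH/D/AAAAAAAAAAAAP/H8AAAAAAAAAAAAP+PwAAAAAAAAAAAAf+fgAAAAAAAAAAAAf8fAAAAAAAAAAAAA/8+AAAAAAAAAAAAA/5+AAAAAAAAAAAAA/78AAAAAAAAAAAAB/z4AAAAAAAAAAAAB/34AAAAAAAAAAAAD/vwAAAAAAAAAAAAD//wAAAAAAAAAAAAH//gAAAAAAAAAAAAP//AAAAAAAAAAAAAP//AAAAAAAAAAAAAf/+AAAAAAAAAAAAAf/+AAAAAAAAAAAAAf/8AAAAAAAAAAAAAf/8AAAAAAAAAAAAAf/4AAAAAAAAAAAAAf/4AAAAAAAAAAAAAP/wAAAAAAAAAAAAAP/wAAAAAAAAAAAAAPPgAAAAAAAAAAAAAHPgAAAAAAAAAAAAACGAAAAAAAAAAAAAAAAAAAAAAAAAAAAAAAAAAAAAAAAAAAAAAAAAAAAAAAAAAAAAAAAAAAAAAAAAAAAAAAAAAAAAAAAAAAAAAAAAAAAAAAAAAAAAAAAAAAAAAAAAAAAAAAAAAAAAAAAAAAAAAAAAAAAAAAAAAAAAAAAAAAAAAAAAAAAAAAAAAAAAAAAAAAAAAAAAAAAAAAAAAAAAAAAAAAAAAAAAAAAAAAAAAAAAAAAAAAAAAAAAAAAAAAAAAAAAAAAAAAAAAAAAAAAAAAAAAAAAAAAAAAAAAAAAAAAAAAAAAAAAAAAAAAAAAAAAAAAAAAAAAAAAAAAAAAAAAAAAAAAAAAAAAAAAAAAAAAAAAAAAAAAAAAAAAAAAAAAAAAAAAAAAAAAAAAAAAAAAAAAAAAAAAAAAAAAAAAAAAAAAAAAAAAAAAAAAAAAAAAAAAAAAAAAAAAAAAAAAAAAAAAAAAAAAAAAAAAAAAAAAAAAAAAAAAAAAAAAAAAAAAAAAAAAAAAAAAAAAAAAAAAAAAAAAAAAAAAAAAAAAAAAAAADAAAAAAAAAAAAAAACAAAAAAAAAAAAAAAAAAAAAAAAAAAAAAAAAAAAAAAAAAAAAAAAAAAAAAAAAAAAAAAAAAAAAAAAAAAAAAAAAAAAAAAAAAAAAAAAAAAAAAAAAAAAAAAAAAAAAAAAAAAAAAAAAAAAAAAAAAAAAAAAAAAAAAAAAAAAAAAA="/>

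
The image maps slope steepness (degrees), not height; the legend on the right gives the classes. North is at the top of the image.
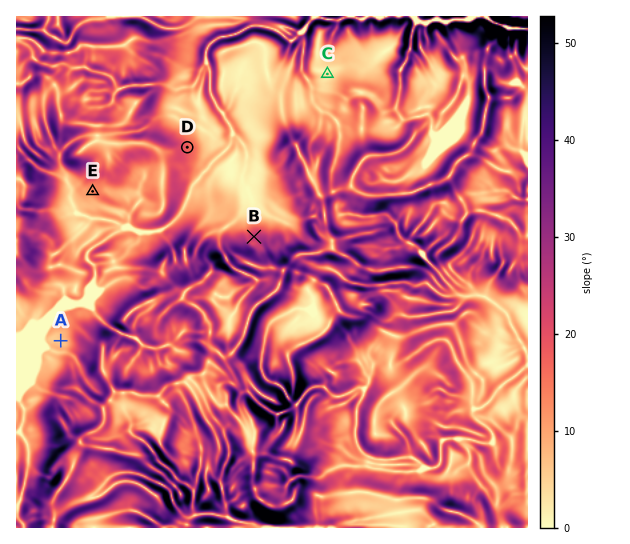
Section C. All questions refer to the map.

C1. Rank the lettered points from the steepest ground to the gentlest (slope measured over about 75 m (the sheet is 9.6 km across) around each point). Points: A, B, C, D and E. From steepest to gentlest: B D E A C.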